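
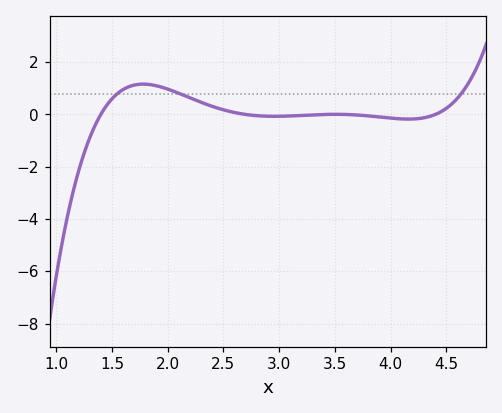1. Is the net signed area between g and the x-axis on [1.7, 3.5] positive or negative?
positive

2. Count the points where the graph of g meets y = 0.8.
3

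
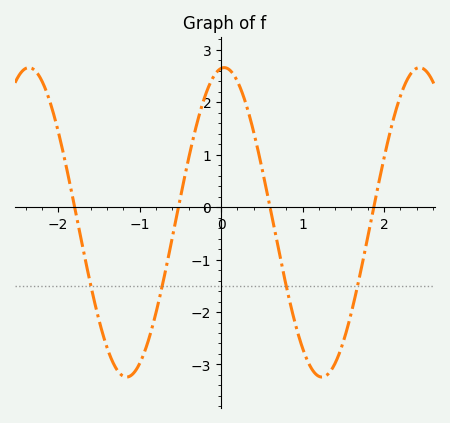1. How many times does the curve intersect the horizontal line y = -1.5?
4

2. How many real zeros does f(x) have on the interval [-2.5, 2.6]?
4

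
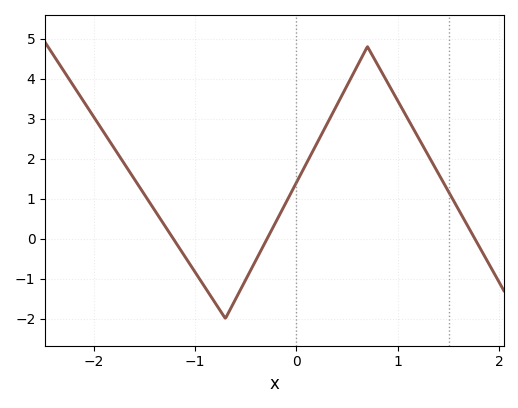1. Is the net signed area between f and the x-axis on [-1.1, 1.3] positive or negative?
positive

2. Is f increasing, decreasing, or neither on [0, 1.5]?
neither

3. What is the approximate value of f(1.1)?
3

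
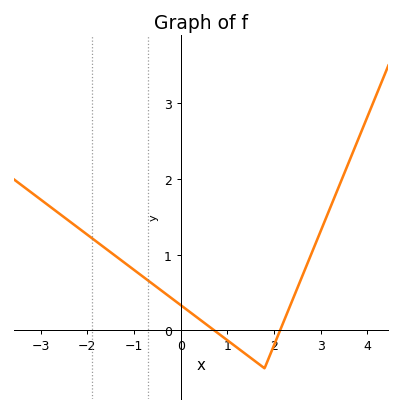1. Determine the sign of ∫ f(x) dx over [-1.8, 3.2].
positive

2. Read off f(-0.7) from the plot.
0.7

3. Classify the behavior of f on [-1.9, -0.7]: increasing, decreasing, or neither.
decreasing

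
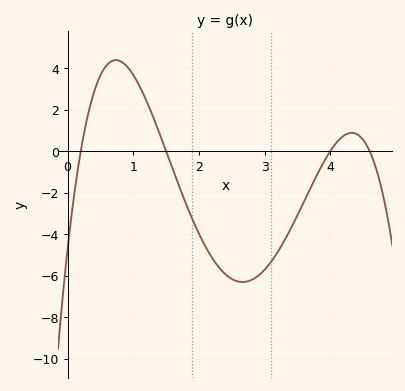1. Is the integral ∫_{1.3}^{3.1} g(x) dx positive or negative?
negative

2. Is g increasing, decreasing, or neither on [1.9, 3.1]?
neither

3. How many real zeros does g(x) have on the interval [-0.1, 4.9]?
4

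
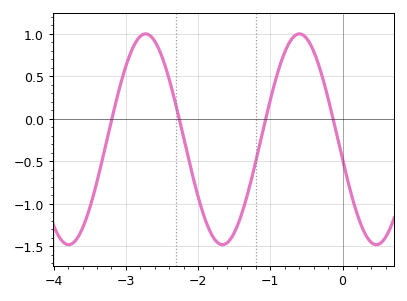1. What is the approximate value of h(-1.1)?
-0.15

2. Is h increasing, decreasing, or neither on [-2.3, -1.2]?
neither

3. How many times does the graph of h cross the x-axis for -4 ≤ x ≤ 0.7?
4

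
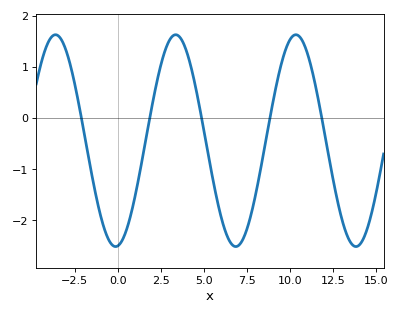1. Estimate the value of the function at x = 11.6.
0.5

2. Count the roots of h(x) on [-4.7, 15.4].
5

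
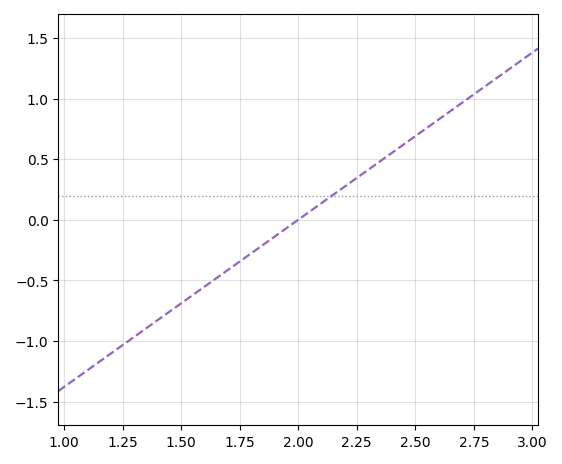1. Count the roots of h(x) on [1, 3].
1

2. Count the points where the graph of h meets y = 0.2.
1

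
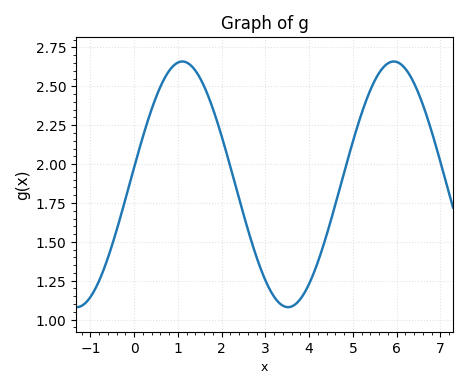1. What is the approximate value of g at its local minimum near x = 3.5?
1.08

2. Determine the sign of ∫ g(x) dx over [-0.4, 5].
positive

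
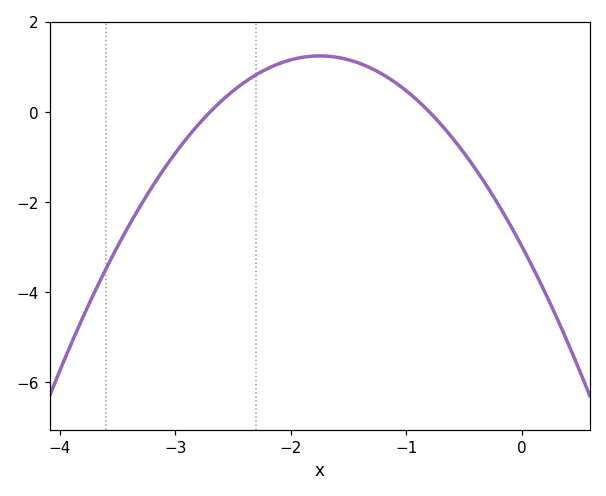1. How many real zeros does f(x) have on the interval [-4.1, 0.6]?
2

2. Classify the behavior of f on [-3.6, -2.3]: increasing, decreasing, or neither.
increasing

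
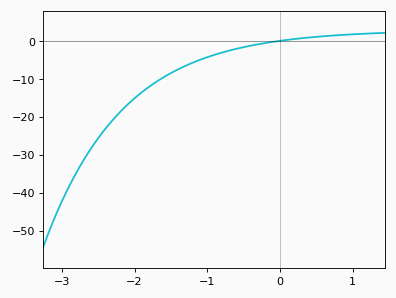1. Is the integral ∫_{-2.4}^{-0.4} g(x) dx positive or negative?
negative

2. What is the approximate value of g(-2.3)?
-21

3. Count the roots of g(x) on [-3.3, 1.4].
1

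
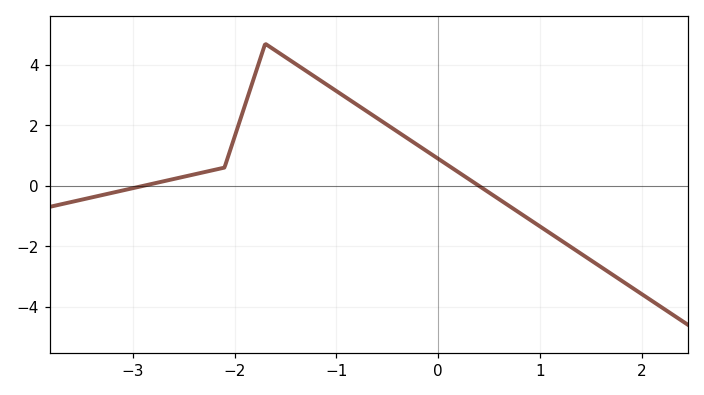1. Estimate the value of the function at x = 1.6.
-2.6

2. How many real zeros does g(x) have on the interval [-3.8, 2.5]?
2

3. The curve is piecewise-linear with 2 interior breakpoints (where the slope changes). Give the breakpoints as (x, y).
(-2.1, 0.6); (-1.7, 4.7)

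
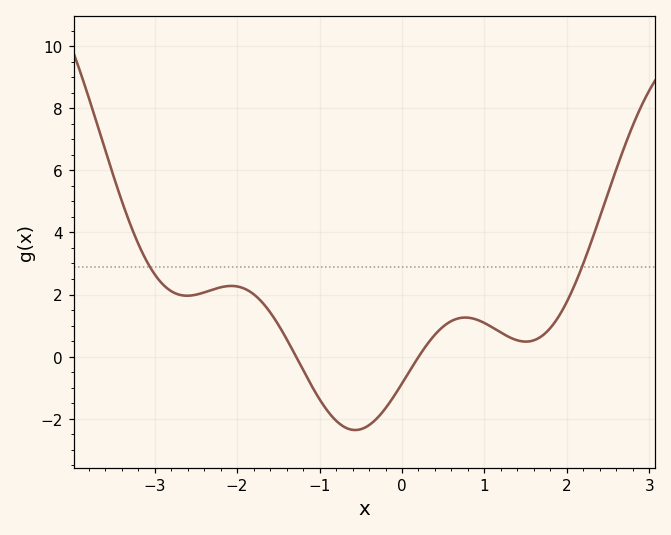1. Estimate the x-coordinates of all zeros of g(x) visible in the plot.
-1.28, 0.202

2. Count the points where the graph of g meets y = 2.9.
2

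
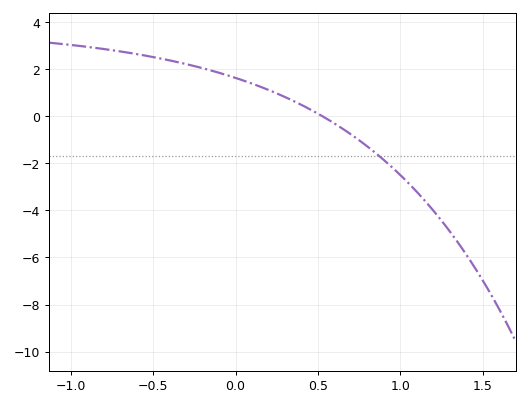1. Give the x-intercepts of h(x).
0.526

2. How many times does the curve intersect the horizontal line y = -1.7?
1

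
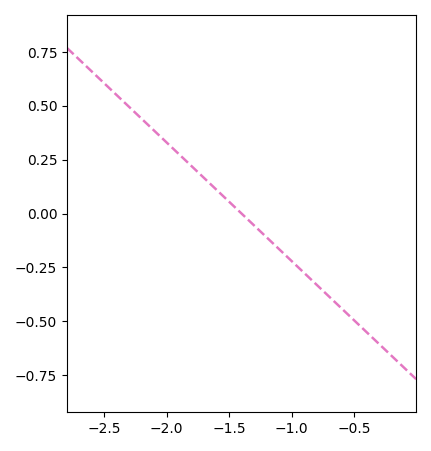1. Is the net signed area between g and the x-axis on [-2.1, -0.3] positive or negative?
negative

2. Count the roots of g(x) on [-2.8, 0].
1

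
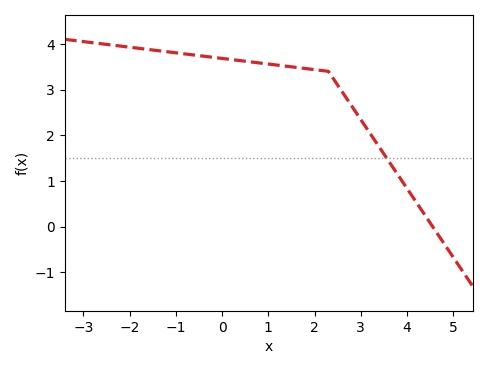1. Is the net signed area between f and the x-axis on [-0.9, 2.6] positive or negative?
positive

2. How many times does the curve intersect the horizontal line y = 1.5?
1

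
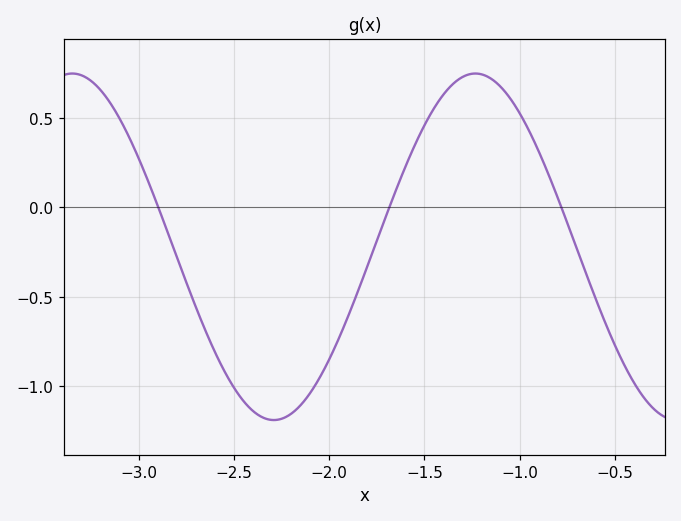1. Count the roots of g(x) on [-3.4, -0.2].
3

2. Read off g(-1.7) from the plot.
-0.044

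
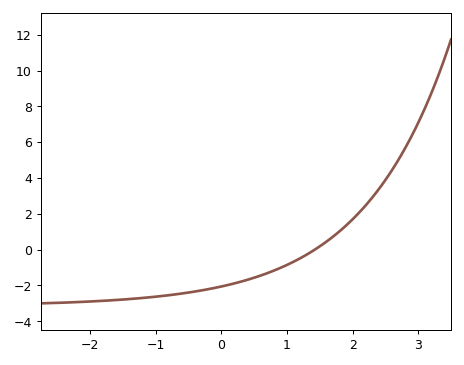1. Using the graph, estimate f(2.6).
4.4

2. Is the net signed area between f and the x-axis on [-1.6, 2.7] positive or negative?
negative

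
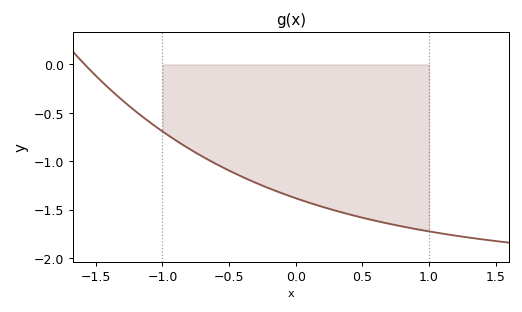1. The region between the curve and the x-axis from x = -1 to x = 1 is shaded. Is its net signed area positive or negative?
negative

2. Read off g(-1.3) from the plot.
-0.35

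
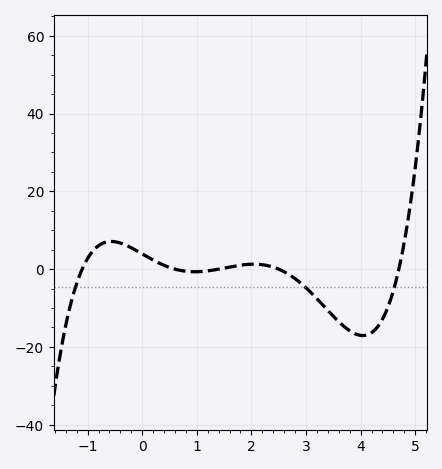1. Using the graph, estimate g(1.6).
0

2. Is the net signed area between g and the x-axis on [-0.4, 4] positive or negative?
negative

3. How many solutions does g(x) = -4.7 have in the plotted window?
3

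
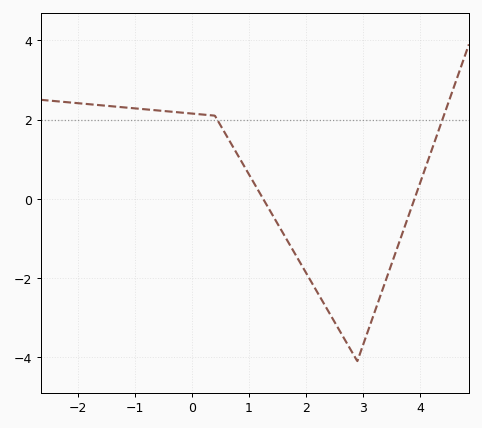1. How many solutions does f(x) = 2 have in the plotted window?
2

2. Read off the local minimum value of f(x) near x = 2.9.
-4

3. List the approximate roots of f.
1.2, 4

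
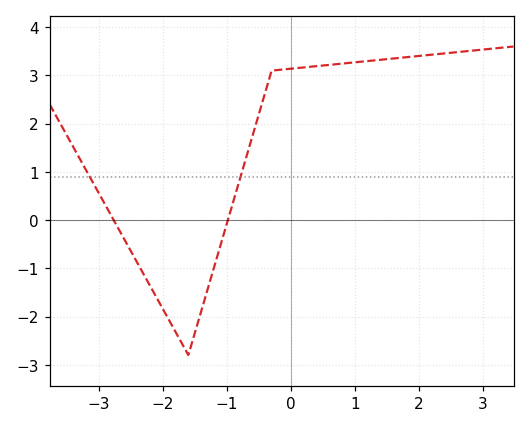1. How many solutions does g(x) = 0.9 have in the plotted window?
2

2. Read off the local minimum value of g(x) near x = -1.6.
-2.8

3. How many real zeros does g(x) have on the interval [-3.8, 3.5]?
2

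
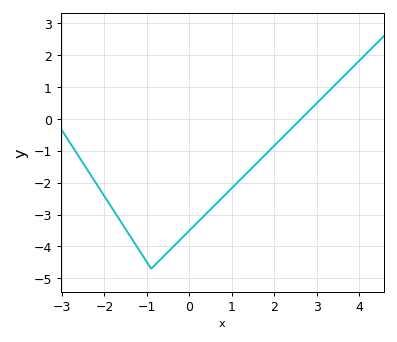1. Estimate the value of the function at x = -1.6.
-3.25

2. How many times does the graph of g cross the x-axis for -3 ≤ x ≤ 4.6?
1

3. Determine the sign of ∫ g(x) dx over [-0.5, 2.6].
negative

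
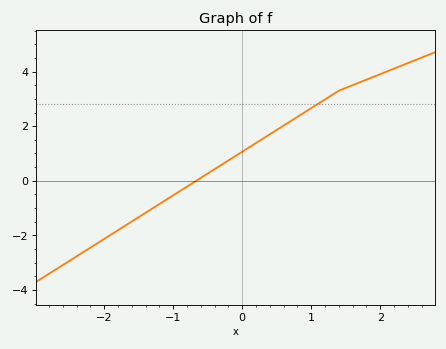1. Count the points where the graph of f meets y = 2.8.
1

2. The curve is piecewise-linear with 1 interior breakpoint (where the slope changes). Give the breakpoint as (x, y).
(1.4, 3.3)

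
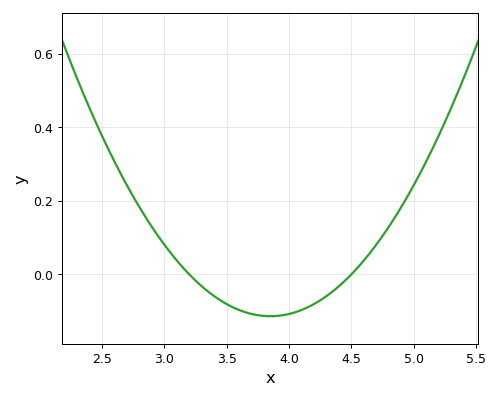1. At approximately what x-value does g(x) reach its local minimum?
3.85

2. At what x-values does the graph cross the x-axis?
3.2, 4.5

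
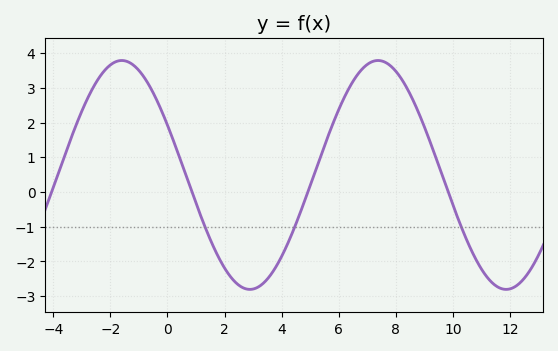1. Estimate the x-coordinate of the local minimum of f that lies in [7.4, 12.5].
11.8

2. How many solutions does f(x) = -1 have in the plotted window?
3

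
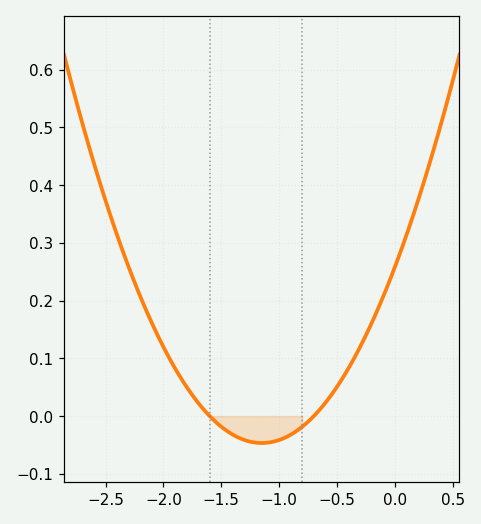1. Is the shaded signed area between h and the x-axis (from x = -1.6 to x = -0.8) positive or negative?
negative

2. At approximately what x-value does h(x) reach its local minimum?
-1.15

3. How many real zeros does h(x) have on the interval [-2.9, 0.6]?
2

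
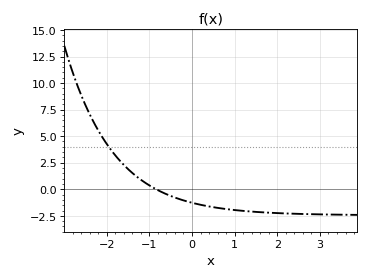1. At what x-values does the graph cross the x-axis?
-0.84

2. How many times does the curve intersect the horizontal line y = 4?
1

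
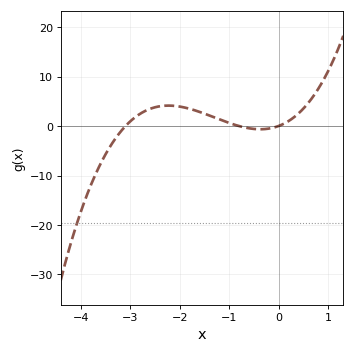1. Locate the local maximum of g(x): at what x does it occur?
-2.23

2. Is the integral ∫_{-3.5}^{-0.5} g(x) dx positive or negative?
positive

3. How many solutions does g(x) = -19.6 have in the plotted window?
1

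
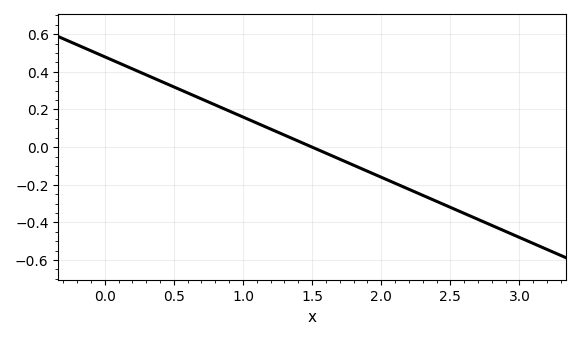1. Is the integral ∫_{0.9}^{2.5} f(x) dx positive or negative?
negative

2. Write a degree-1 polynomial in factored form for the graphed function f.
y = -0.32(x - 1.5)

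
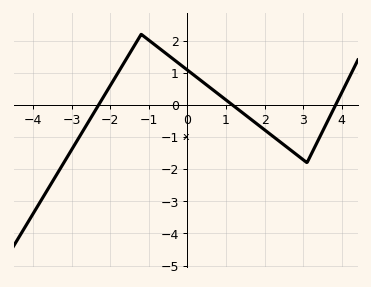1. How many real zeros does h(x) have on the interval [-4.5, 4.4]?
3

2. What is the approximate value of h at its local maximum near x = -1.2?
2.2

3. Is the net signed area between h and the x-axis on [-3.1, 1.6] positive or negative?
positive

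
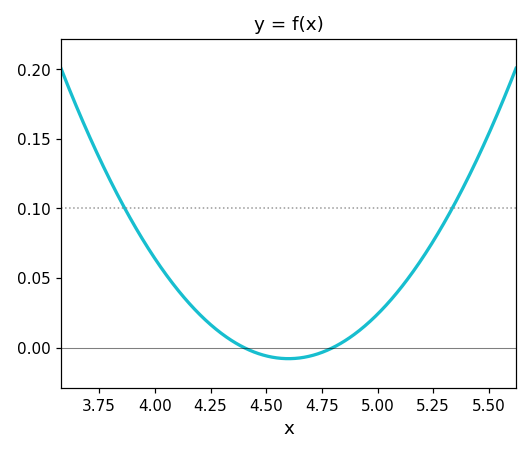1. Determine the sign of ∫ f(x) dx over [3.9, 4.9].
positive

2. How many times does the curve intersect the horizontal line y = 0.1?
2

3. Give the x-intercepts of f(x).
4.4, 4.8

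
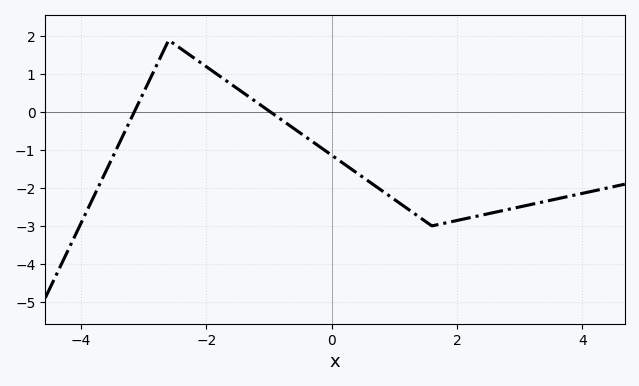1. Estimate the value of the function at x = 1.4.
-2.8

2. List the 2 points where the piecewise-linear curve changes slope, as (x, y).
(-2.6, 1.9); (1.6, -3)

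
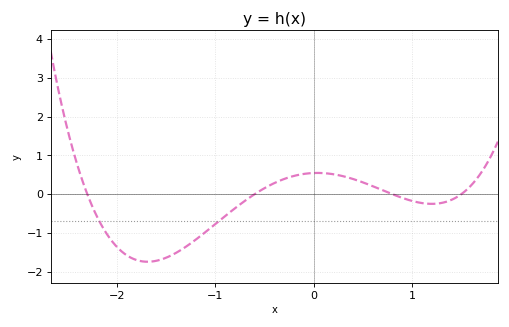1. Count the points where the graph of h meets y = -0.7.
2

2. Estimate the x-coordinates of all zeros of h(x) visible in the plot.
-2.3, -0.6, 0.8, 1.5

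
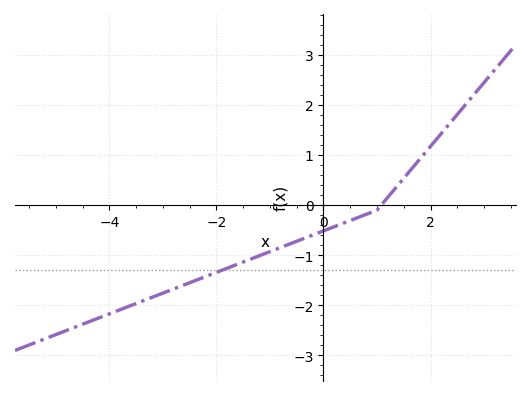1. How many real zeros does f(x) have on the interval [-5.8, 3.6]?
1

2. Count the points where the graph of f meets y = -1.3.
1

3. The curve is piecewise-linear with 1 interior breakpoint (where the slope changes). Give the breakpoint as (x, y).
(1, -0.1)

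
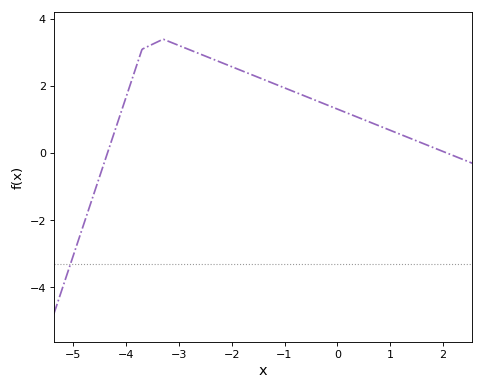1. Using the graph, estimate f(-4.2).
0.8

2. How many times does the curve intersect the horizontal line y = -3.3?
1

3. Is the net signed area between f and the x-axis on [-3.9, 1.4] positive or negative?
positive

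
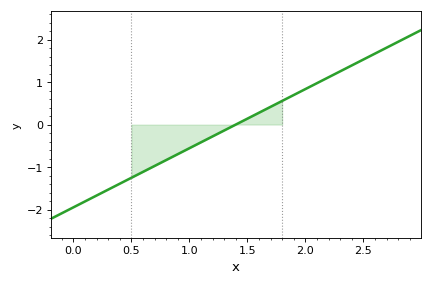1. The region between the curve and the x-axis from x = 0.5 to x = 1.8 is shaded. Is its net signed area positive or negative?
negative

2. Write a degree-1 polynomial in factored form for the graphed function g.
y = 1.39(x - 1.4)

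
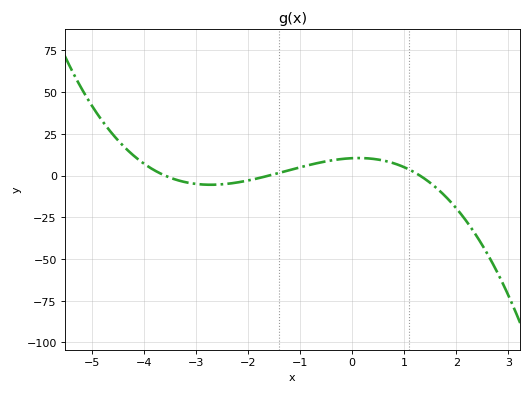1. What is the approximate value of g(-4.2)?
11.9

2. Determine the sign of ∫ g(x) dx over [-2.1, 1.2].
positive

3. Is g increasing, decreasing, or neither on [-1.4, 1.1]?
neither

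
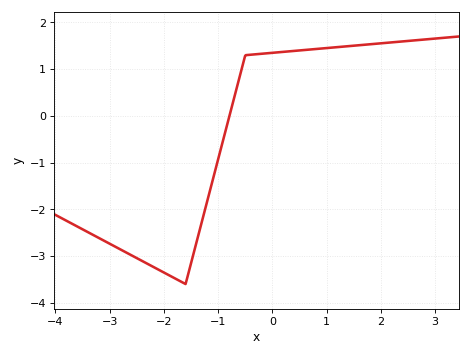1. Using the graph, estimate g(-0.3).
1.3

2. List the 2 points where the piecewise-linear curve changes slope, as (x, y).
(-1.6, -3.6); (-0.5, 1.3)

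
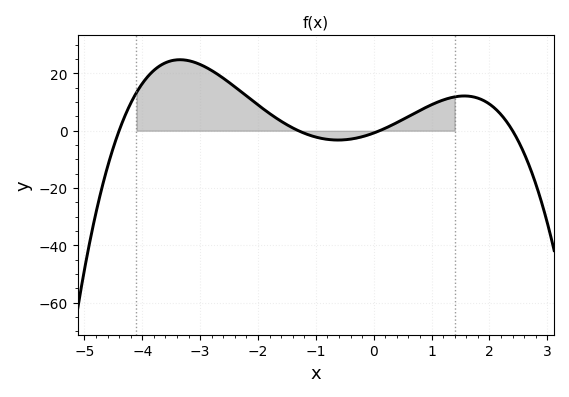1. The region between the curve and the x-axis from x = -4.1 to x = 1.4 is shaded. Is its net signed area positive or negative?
positive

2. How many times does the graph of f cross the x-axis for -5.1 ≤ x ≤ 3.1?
4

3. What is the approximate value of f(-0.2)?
-2.09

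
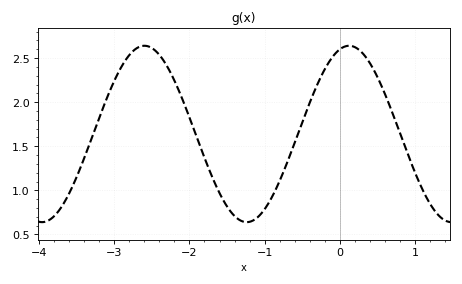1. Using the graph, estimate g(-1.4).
0.7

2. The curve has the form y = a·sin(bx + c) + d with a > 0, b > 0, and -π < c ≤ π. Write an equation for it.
y = 1sin(2.3x + 1.3) + 1.64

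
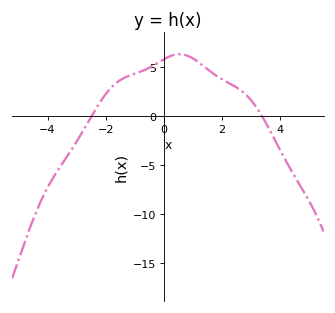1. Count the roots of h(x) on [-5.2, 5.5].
2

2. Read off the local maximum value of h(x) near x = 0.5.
6.5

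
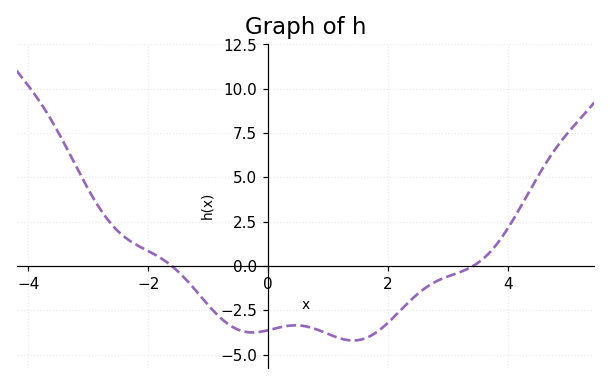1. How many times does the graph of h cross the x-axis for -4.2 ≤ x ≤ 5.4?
2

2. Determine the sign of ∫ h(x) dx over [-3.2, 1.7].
negative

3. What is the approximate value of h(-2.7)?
2.72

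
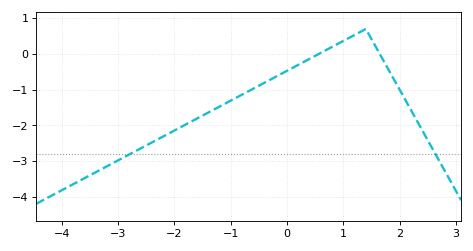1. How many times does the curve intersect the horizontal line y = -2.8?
2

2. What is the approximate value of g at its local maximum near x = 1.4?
0.7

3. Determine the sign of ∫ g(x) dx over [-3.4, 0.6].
negative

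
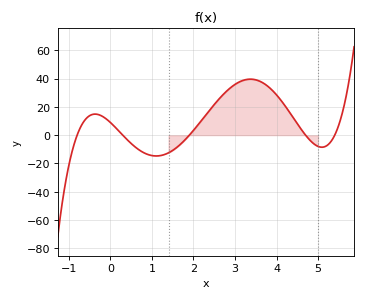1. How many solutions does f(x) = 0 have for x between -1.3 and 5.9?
5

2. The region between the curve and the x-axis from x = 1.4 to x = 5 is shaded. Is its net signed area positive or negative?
positive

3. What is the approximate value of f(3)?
36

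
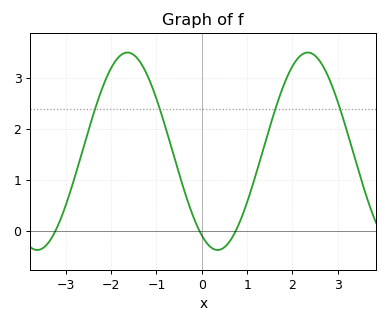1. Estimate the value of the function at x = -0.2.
0.3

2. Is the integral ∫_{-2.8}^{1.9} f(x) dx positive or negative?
positive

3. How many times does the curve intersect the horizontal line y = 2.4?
4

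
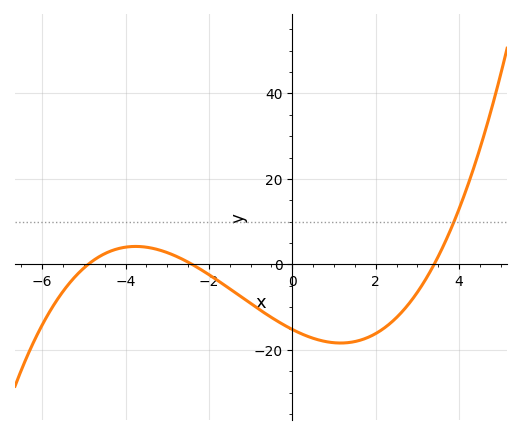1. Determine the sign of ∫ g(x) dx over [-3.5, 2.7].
negative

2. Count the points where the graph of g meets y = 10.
1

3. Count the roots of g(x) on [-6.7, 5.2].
3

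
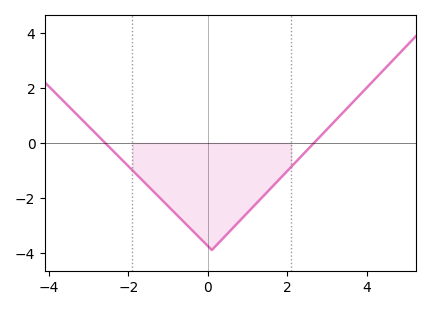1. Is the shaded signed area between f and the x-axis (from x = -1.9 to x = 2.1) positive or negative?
negative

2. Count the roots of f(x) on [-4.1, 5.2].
2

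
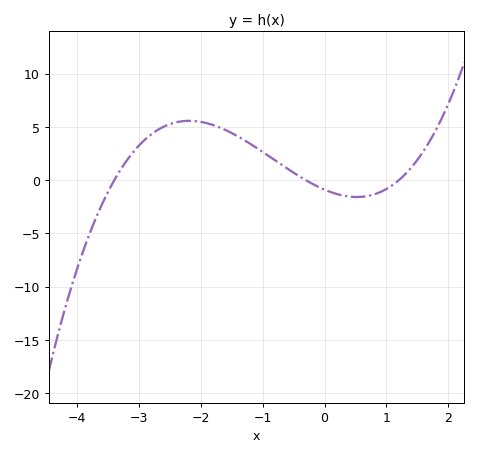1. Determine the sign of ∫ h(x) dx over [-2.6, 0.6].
positive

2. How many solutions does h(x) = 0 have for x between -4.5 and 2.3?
3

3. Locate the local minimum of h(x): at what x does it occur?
0.52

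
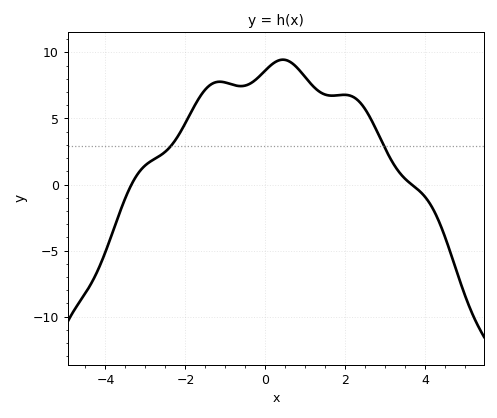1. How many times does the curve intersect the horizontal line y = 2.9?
2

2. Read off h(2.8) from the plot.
4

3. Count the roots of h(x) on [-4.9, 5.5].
2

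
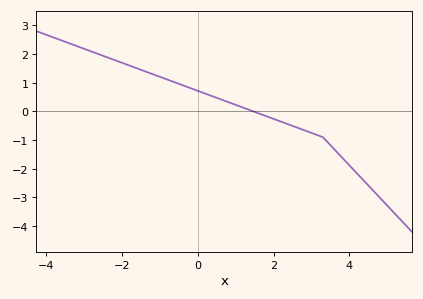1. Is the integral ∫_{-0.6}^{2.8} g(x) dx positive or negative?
positive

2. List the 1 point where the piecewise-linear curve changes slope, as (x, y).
(3.3, -0.9)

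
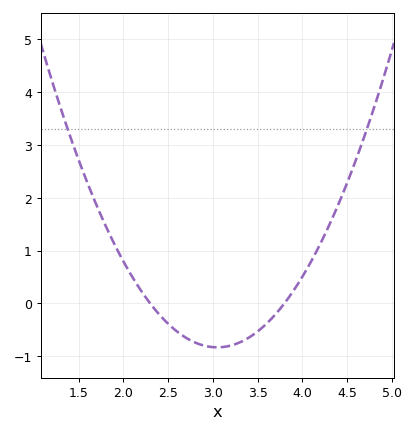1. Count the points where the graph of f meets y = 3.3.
2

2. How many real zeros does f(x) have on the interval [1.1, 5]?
2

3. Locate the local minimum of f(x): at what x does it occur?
3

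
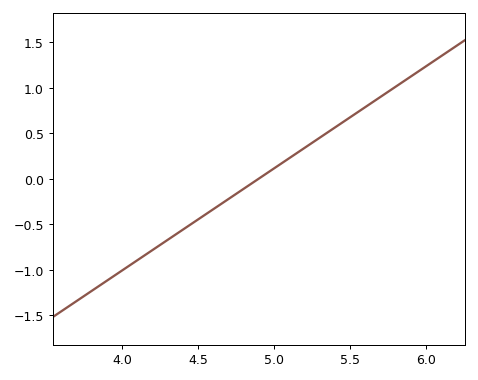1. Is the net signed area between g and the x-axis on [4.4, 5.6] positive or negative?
positive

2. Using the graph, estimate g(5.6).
0.8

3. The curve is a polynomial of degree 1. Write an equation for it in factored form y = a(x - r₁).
y = 1.12(x - 4.9)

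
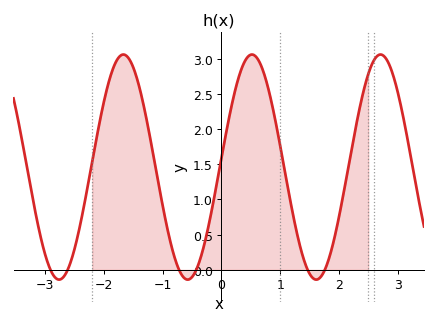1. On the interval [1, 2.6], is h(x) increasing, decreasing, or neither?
neither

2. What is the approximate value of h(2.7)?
3.05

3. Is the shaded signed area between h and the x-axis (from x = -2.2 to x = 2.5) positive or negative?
positive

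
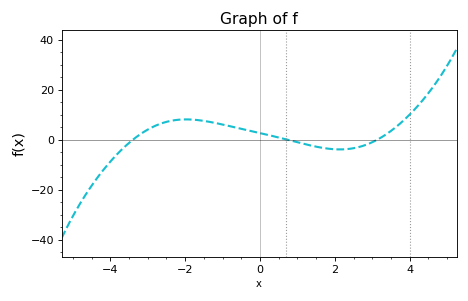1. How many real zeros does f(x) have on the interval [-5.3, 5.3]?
3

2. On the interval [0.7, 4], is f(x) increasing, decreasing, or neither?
neither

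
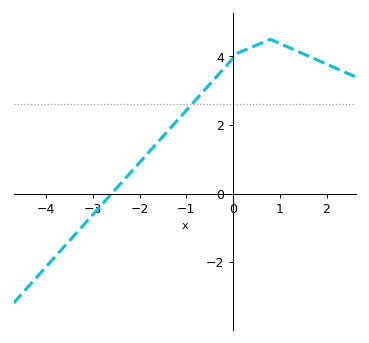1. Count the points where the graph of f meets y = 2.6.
1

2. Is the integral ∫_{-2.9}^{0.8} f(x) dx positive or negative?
positive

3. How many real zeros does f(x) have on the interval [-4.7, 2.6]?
1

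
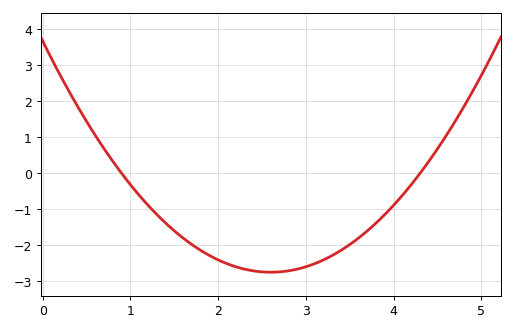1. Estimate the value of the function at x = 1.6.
-1.8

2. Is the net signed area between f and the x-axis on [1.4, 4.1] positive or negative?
negative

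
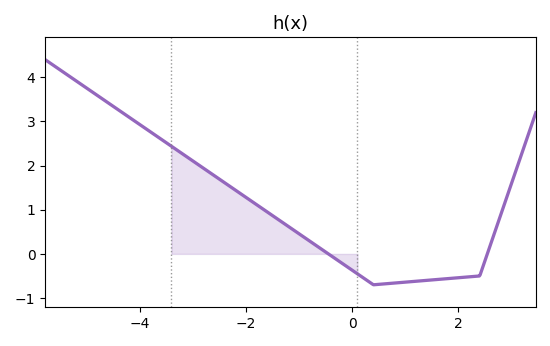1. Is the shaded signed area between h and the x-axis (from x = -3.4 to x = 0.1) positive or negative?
positive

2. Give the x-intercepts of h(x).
-0.447, 2.54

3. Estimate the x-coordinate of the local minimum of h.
0.4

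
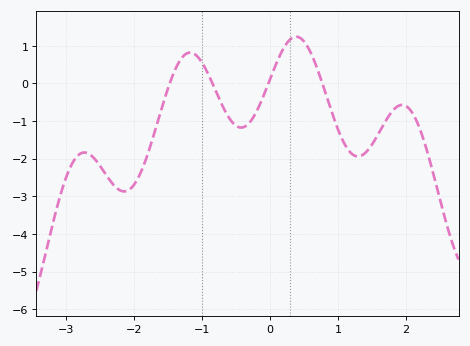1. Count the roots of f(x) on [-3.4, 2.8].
4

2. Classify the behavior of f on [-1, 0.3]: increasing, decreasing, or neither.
neither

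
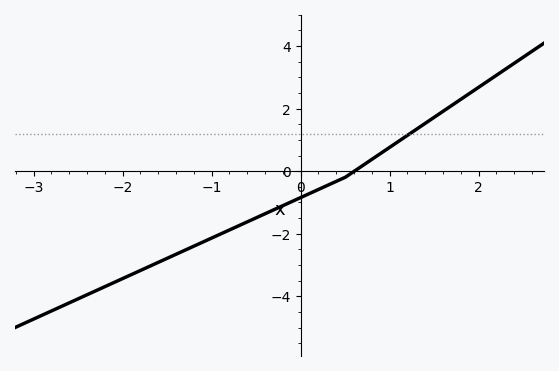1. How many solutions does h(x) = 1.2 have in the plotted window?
1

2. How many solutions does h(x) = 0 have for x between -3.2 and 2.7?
1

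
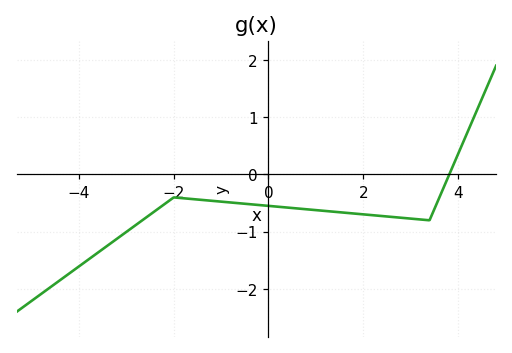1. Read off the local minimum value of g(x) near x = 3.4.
-0.8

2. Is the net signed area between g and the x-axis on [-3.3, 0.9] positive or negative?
negative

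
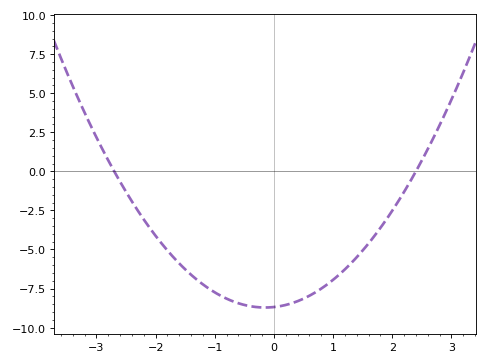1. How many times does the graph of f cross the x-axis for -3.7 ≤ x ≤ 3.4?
2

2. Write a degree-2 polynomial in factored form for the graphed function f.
y = 1.34(x + 2.7)(x - 2.4)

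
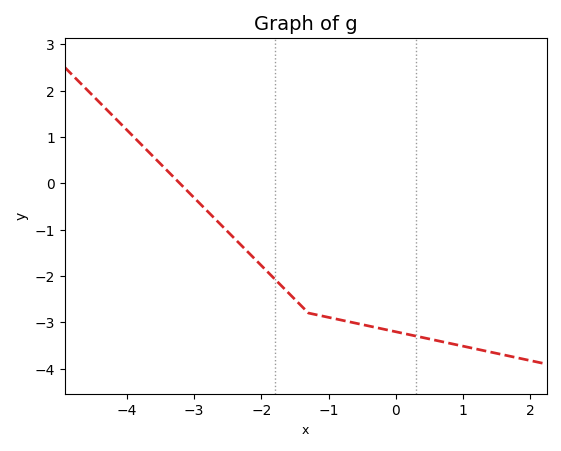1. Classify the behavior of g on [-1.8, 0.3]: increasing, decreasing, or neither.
decreasing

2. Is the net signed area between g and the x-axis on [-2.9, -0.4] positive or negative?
negative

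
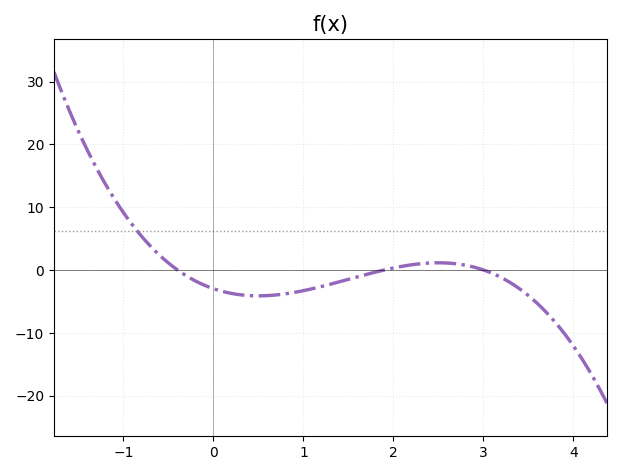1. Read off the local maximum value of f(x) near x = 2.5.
1.14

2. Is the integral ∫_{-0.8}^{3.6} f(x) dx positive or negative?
negative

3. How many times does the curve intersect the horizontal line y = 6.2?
1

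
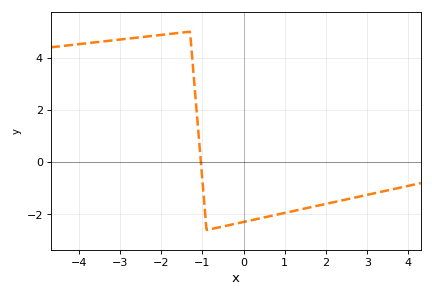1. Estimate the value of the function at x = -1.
-0.7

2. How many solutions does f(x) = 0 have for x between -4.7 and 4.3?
1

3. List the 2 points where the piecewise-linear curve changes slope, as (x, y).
(-1.3, 5); (-0.9, -2.6)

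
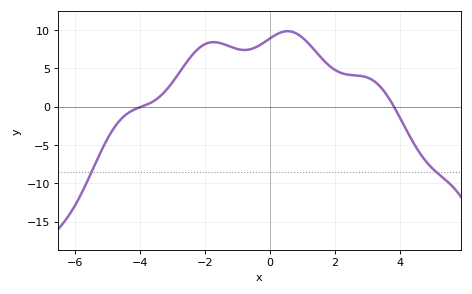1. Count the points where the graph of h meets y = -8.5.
2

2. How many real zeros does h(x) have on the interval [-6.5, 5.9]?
2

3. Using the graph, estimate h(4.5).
-5.24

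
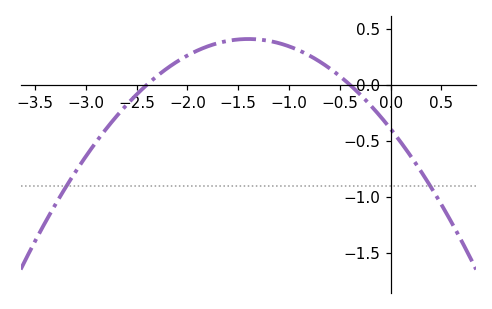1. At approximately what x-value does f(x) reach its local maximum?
-1.4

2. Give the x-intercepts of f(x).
-2.4, -0.4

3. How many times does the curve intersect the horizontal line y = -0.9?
2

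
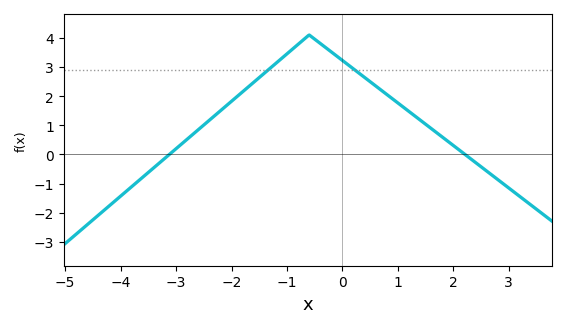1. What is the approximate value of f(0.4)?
2.6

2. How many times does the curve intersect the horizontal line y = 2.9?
2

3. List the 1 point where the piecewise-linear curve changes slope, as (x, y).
(-0.6, 4.1)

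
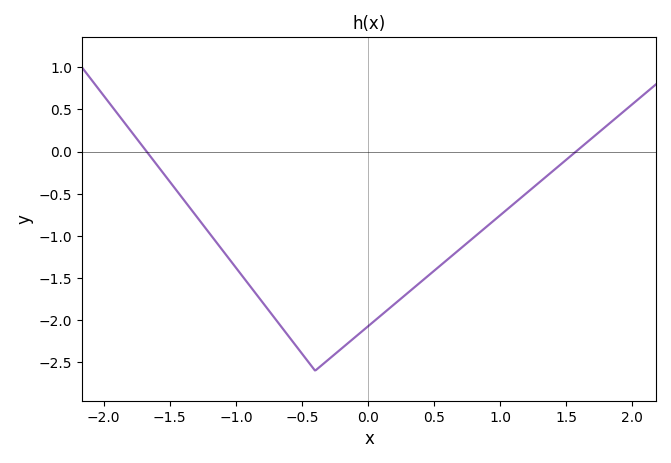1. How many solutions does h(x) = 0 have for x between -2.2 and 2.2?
2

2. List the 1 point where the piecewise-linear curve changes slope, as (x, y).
(-0.4, -2.6)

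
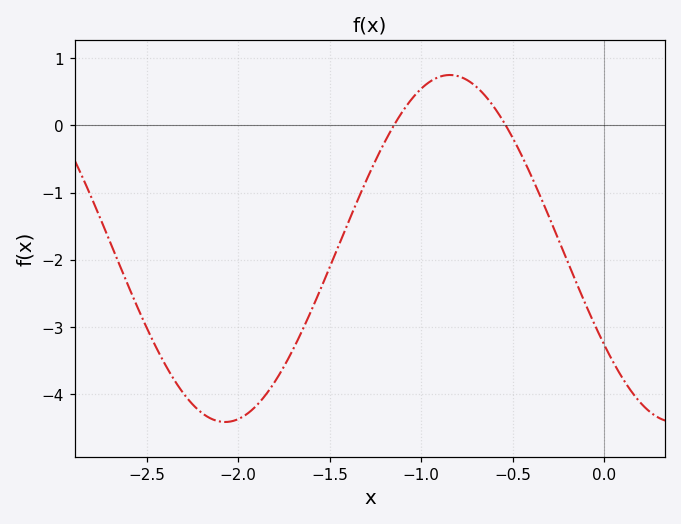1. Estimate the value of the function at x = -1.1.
0.2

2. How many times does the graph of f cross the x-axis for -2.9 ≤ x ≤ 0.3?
2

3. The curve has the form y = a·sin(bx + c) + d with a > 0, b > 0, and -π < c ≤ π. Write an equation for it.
y = 2.58sin(2.6x - 2.6) - 1.83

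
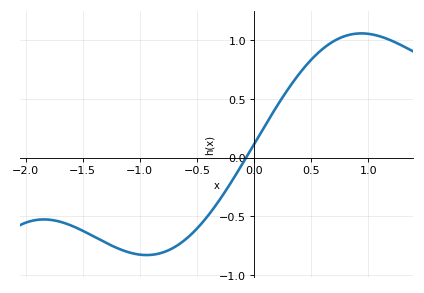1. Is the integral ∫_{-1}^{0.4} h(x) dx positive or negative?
negative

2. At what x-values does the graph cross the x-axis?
-0.069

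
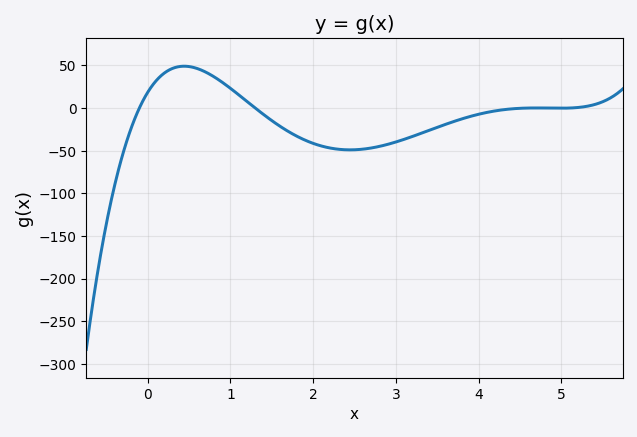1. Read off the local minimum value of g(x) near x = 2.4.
-50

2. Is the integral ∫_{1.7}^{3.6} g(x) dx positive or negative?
negative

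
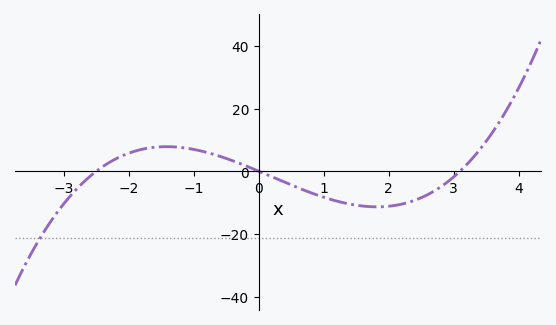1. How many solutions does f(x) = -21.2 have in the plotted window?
1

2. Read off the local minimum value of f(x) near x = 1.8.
-12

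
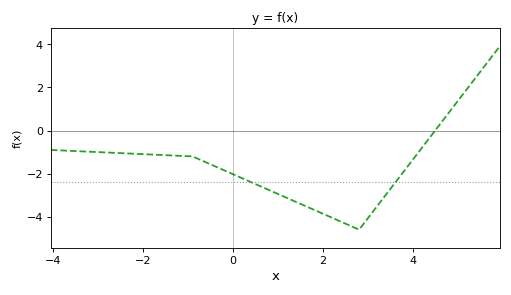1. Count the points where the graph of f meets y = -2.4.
2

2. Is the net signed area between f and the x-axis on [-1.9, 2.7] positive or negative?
negative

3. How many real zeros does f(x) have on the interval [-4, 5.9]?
1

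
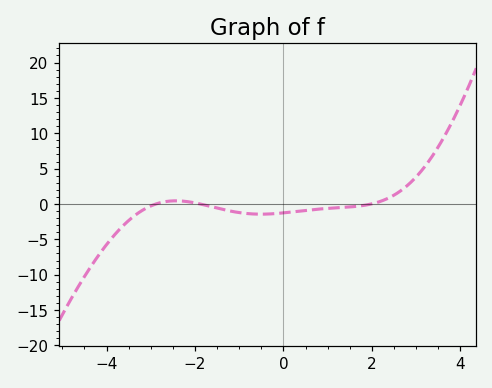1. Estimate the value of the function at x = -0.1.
-1.31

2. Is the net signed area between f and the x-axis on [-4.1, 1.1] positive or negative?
negative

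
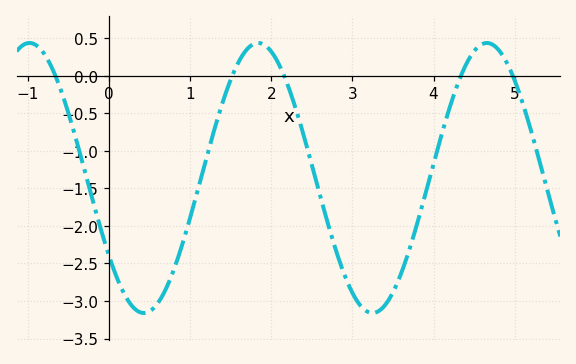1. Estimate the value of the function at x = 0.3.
-3.08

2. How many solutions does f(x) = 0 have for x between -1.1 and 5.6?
5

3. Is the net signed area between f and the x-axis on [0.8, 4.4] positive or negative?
negative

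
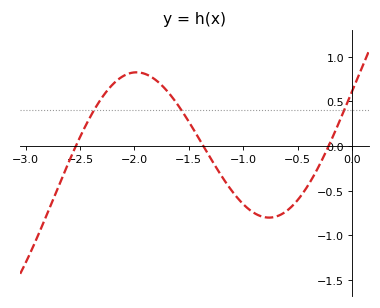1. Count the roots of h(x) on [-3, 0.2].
3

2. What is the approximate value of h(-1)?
-0.652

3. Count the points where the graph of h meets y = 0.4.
3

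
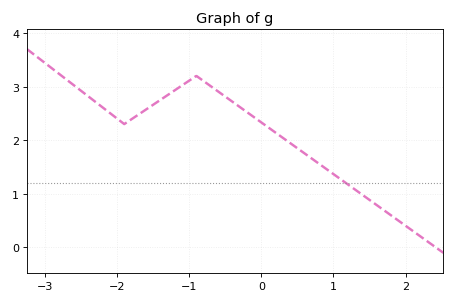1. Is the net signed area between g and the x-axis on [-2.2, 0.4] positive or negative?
positive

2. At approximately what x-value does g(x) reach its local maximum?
-0.899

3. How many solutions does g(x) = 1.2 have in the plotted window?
1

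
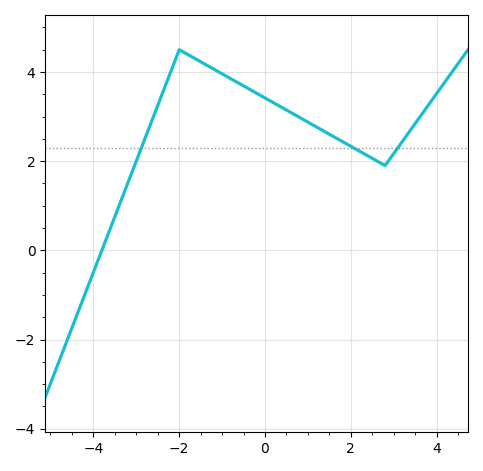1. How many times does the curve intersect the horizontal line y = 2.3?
3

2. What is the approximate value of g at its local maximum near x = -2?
4.4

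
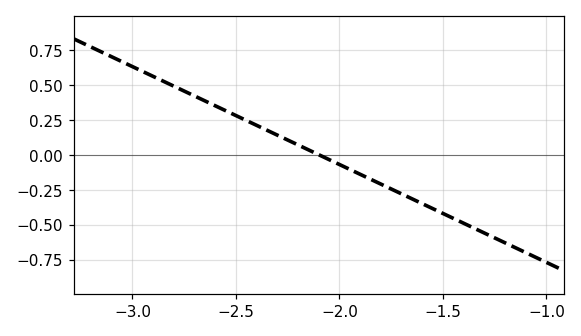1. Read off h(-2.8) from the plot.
0.48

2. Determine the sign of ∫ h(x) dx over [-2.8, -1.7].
positive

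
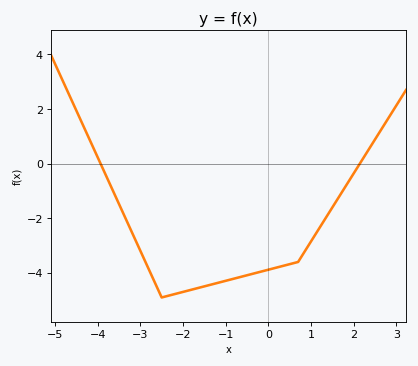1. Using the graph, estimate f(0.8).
-3.4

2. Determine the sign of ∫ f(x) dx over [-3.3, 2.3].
negative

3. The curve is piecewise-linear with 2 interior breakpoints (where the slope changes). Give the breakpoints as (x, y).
(-2.5, -4.9); (0.7, -3.6)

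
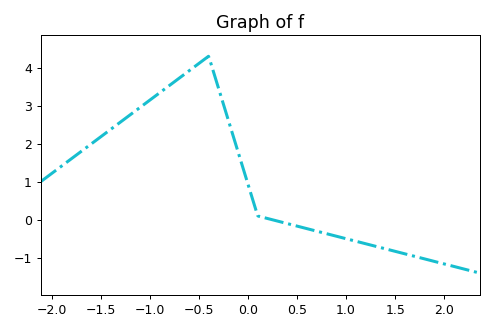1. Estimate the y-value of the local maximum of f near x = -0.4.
4.3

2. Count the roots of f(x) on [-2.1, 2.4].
1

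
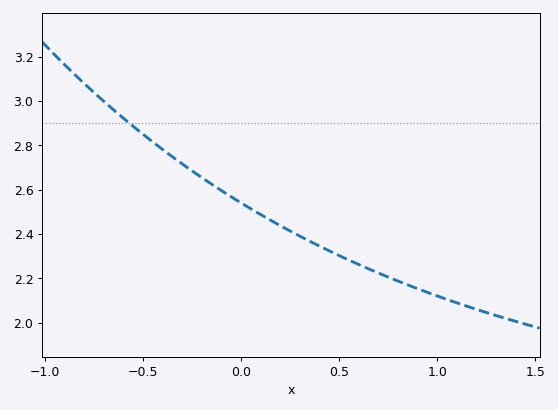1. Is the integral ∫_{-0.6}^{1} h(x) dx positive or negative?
positive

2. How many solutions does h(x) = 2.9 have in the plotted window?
1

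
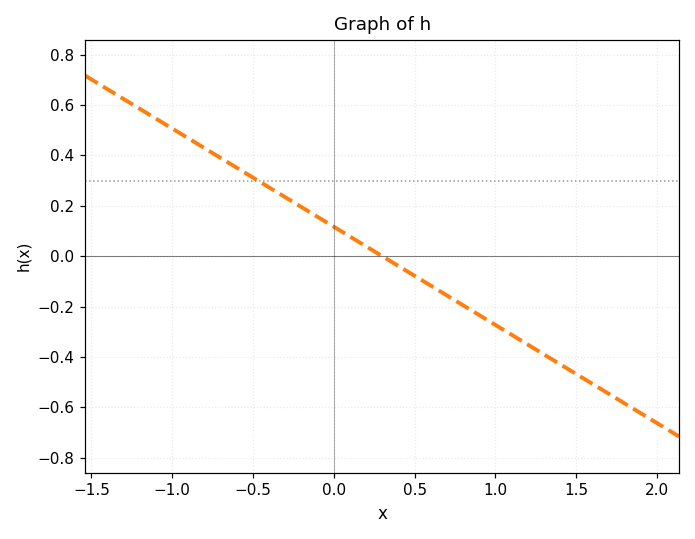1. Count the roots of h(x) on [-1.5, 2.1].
1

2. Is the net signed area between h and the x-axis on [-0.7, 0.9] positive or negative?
positive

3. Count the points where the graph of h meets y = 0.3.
1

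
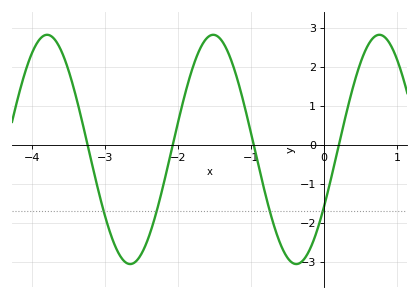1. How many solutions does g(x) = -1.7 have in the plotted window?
4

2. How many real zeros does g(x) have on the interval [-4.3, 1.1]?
4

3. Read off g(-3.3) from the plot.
0.5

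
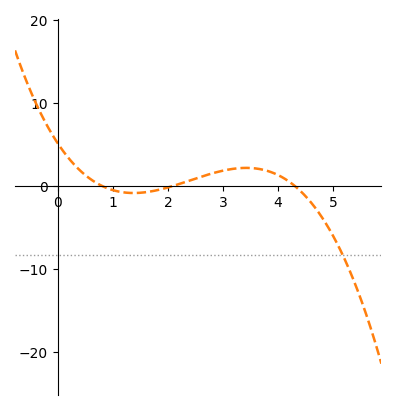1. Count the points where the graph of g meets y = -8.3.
1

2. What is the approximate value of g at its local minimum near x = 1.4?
-0.866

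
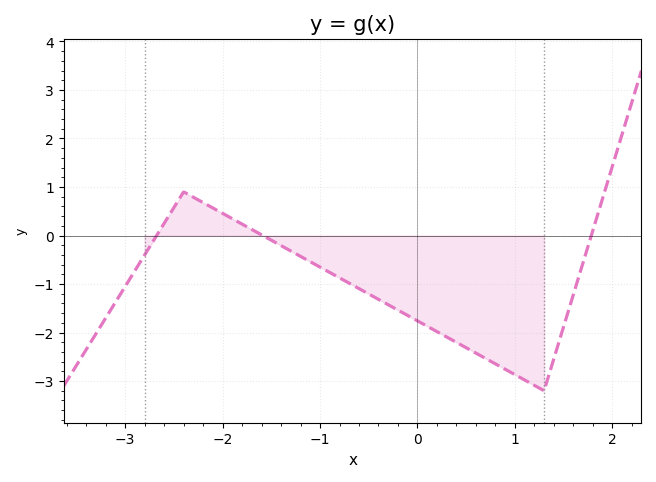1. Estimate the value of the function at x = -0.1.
-1.65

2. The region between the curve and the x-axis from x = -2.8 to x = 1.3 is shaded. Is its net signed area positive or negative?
negative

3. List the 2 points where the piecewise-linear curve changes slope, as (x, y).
(-2.4, 0.9); (1.3, -3.2)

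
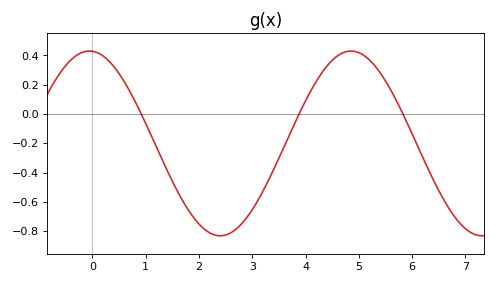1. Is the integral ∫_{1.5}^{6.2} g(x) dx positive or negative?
negative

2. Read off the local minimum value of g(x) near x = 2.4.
-0.82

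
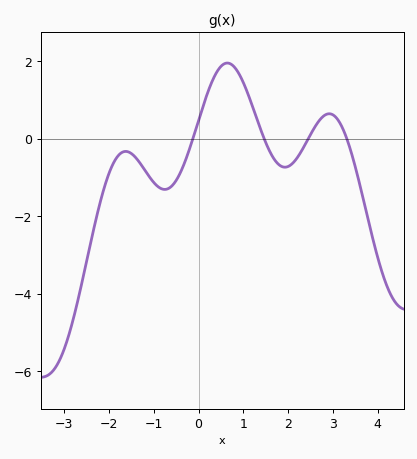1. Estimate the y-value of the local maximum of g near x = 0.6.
1.96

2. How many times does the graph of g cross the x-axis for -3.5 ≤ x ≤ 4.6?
4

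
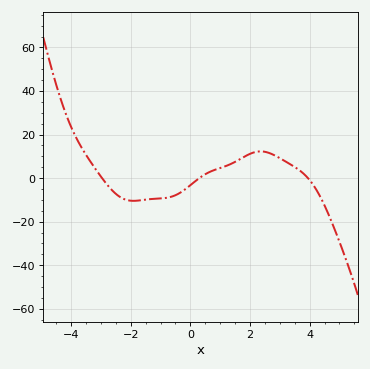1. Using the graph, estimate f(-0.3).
-6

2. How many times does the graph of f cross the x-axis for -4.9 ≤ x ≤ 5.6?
3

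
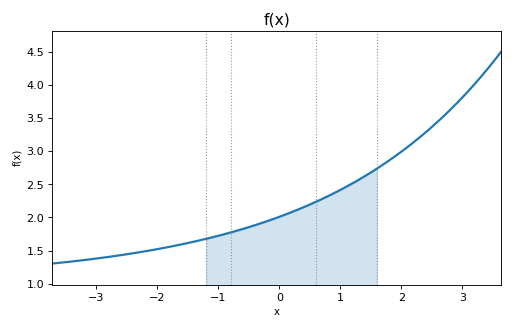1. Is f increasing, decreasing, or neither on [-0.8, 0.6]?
increasing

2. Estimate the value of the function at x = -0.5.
1.85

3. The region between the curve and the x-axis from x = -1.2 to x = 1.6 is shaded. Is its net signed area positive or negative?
positive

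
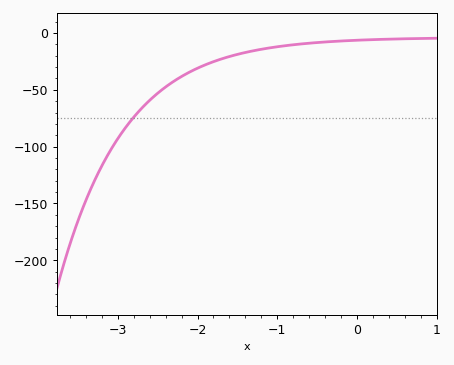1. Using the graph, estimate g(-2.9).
-83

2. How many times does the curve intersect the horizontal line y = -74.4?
1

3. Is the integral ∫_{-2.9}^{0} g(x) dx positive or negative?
negative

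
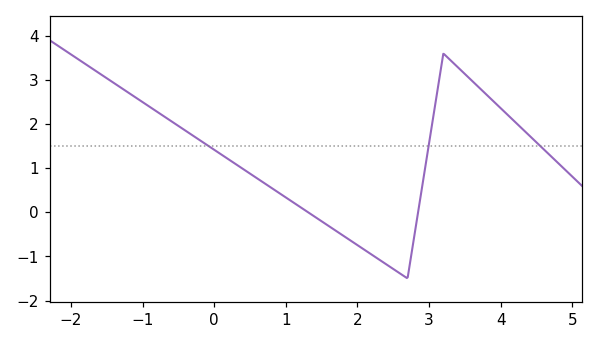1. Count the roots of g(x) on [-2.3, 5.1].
2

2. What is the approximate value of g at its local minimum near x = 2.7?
-1.5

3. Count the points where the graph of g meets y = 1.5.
3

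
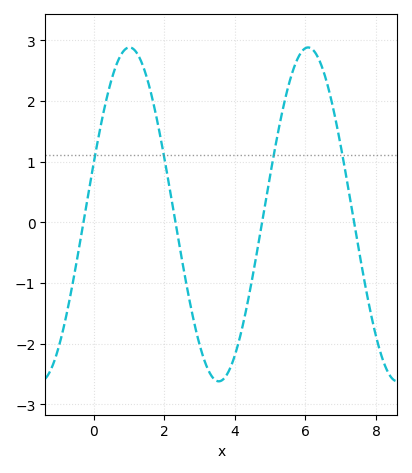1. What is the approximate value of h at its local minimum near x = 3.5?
-2.6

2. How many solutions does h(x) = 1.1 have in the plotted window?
4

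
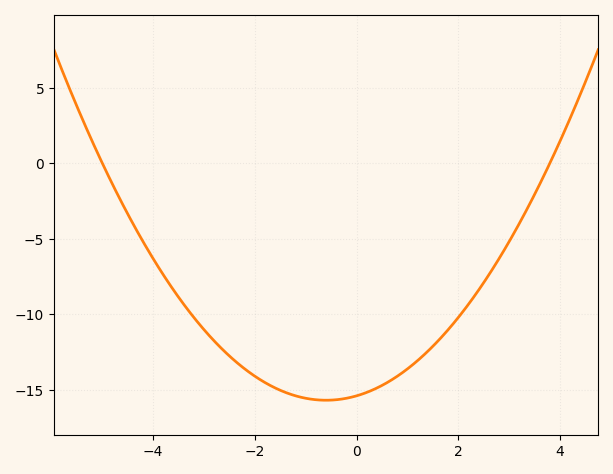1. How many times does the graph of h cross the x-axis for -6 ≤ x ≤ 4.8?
2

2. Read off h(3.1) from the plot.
-4.5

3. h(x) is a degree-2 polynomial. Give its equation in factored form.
y = 0.81(x + 5)(x - 3.8)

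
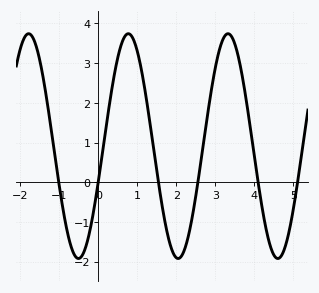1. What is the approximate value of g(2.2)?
-1.72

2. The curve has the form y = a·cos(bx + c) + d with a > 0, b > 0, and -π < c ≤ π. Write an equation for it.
y = 2.83cos(2.46x - 1.89) + 0.91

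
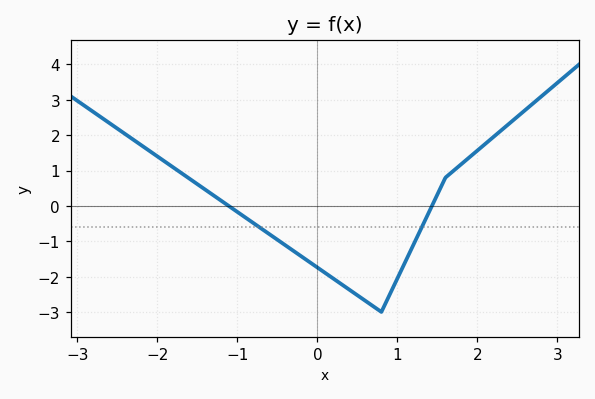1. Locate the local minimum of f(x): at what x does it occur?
0.8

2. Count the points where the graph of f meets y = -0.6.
2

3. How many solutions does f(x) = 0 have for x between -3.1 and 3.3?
2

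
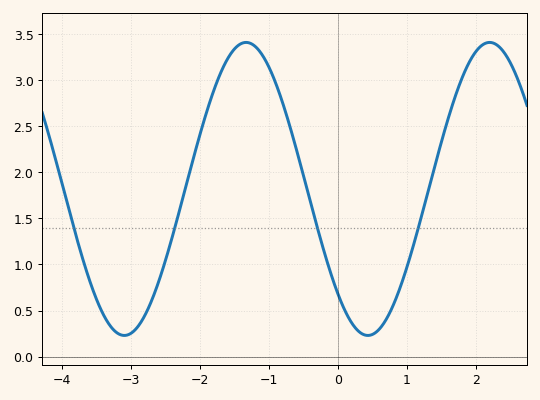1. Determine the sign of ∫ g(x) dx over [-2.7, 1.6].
positive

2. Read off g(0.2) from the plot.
0.364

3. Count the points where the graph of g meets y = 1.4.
4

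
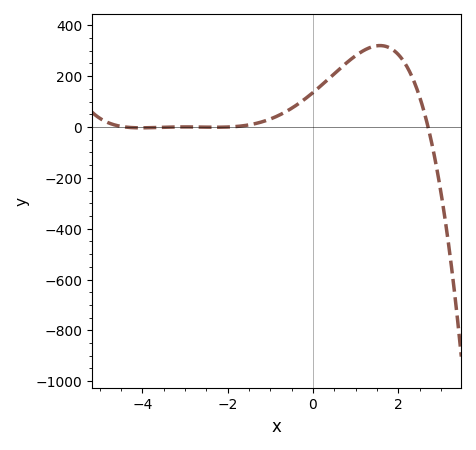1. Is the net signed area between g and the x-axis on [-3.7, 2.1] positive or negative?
positive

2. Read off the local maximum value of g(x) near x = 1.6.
321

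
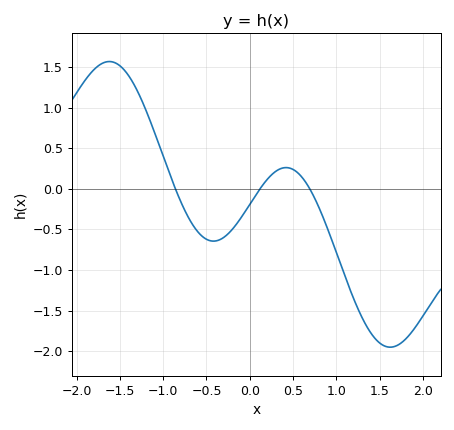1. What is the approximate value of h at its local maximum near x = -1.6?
1.55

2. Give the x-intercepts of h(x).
-0.9, 0.1, 0.7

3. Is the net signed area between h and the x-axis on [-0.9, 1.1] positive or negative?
negative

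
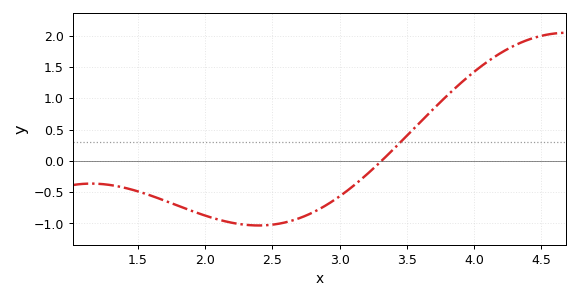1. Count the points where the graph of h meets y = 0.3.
1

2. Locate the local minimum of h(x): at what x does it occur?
2.4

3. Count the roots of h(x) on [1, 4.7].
1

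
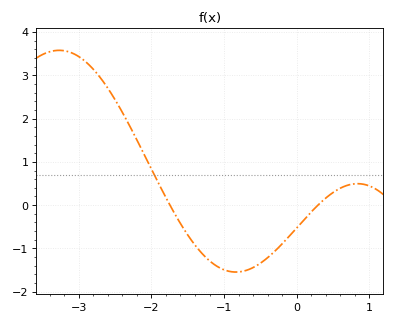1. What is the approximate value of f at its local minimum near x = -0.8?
-1.55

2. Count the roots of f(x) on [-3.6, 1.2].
2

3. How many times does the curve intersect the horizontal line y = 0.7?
1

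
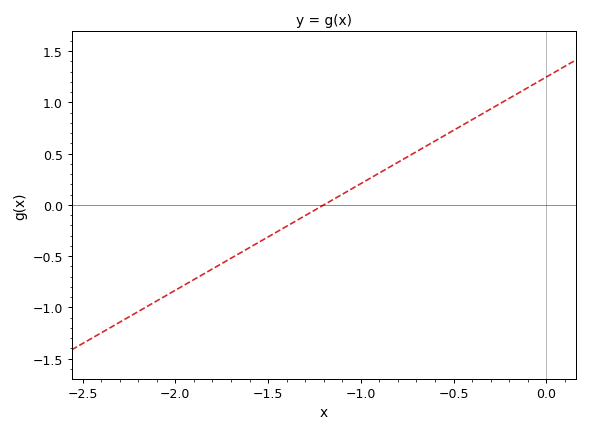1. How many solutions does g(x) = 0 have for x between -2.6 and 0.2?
1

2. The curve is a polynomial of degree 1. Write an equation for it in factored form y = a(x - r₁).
y = 1.04(x + 1.2)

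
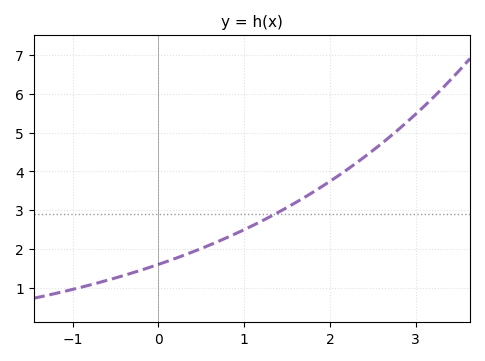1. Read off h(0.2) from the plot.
1.76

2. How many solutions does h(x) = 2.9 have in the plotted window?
1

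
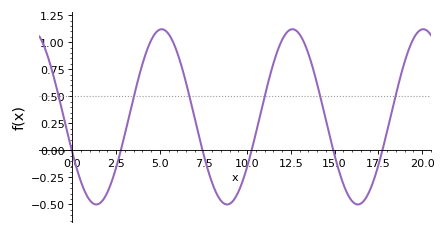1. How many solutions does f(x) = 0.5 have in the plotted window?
6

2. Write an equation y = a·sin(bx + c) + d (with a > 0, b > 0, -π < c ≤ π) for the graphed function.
y = 0.81sin(0.84x - 2.7) + 0.31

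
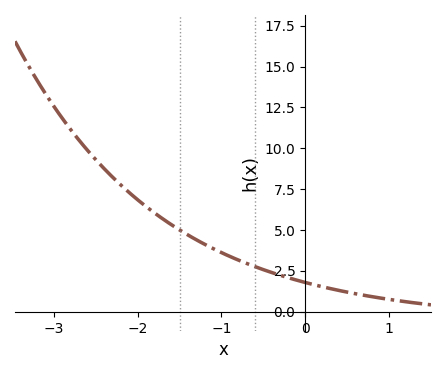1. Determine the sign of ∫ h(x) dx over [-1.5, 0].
positive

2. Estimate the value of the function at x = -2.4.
8.8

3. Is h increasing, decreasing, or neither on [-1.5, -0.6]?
decreasing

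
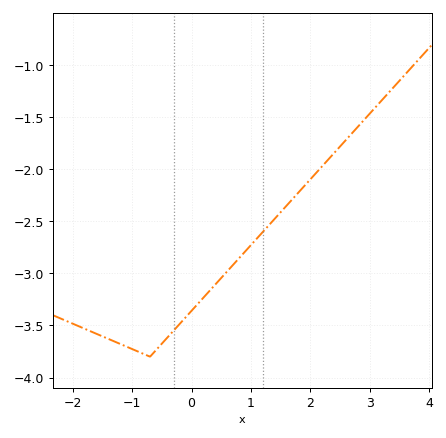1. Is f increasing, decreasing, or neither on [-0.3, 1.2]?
increasing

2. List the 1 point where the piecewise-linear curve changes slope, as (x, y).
(-0.7, -3.8)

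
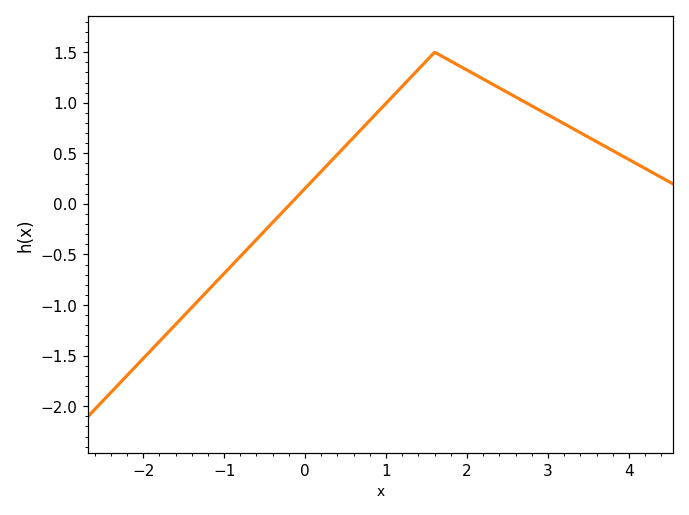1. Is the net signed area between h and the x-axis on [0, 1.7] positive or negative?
positive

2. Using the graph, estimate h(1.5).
1.4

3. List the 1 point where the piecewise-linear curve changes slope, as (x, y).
(1.6, 1.5)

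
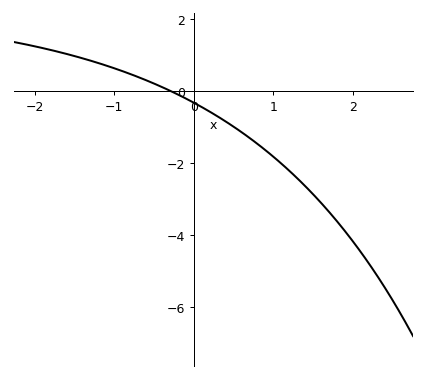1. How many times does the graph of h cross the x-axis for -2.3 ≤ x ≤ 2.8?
1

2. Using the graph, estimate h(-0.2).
0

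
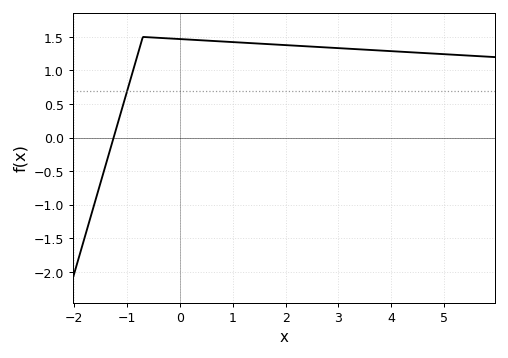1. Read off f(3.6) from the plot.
1.31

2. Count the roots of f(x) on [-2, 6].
1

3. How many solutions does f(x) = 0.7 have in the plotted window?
1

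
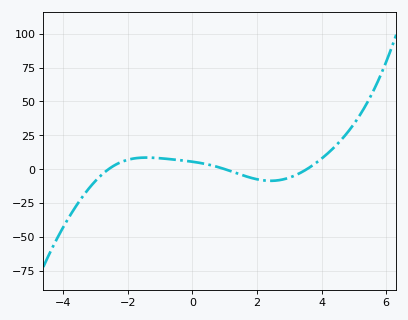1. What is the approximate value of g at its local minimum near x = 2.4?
-8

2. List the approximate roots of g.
-2.6, 1, 3.6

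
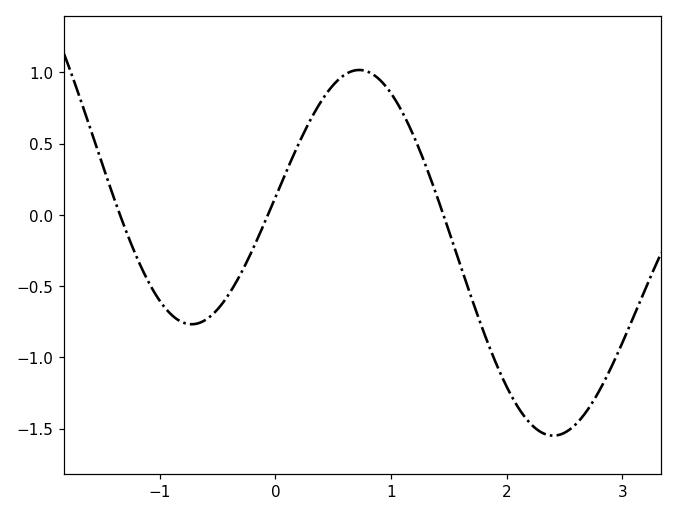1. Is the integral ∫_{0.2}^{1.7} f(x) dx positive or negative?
positive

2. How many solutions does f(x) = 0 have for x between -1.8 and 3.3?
3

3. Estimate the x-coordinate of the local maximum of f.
0.724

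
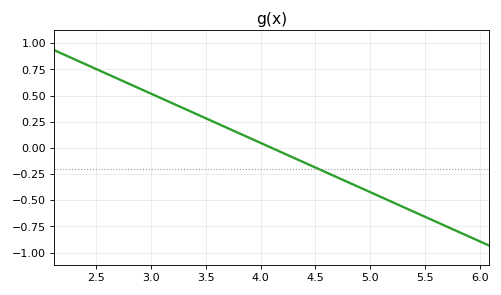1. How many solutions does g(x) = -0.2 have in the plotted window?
1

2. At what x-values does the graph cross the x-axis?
4.1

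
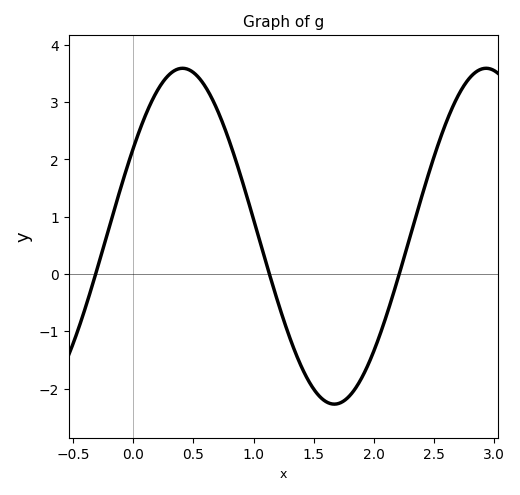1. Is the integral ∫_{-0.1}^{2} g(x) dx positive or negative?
positive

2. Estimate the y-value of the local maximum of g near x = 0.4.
3.6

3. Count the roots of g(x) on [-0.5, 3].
3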